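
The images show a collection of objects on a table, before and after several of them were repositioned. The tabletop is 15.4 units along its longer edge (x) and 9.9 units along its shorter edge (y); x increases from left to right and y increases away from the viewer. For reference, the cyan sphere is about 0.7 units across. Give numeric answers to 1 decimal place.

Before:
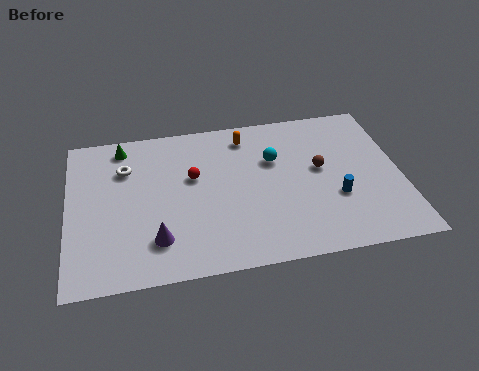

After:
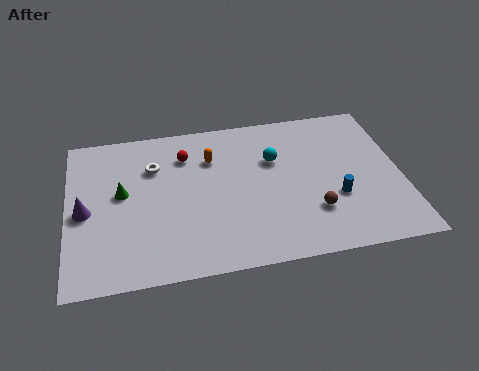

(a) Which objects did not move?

the blue cylinder and the cyan sphere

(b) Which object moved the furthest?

the purple cone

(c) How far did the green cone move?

3.1

The green cone was near (2.6, 8.6) before and (2.5, 5.5) after, so it travelled √(0.1² + 3.1²) ≈ 3.1 units.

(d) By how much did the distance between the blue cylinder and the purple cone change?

+3.2

They were about 8.4 units apart before and 11.6 after — 3.2 units further apart.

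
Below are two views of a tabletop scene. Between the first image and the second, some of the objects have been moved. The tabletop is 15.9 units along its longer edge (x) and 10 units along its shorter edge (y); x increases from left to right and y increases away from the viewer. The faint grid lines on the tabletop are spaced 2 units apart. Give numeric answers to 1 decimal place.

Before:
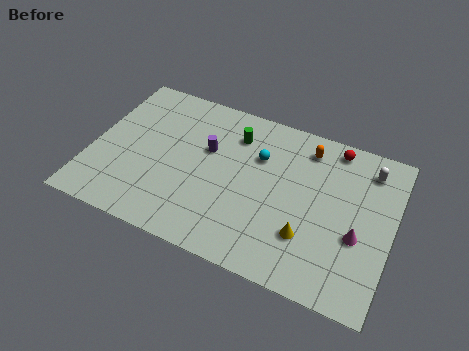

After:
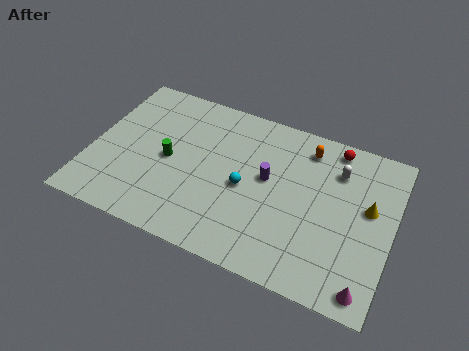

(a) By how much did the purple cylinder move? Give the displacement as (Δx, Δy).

(3.3, -0.6)

The purple cylinder was at about (6.0, 6.2) and moved to about (9.3, 5.6).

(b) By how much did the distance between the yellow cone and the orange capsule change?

-1.1

Before: roughly 5.4 units apart; after: 4.3. That's 1.1 units closer together.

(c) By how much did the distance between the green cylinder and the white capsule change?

+2.0

They were about 7.1 units apart before and 9.1 after — 2.0 units further apart.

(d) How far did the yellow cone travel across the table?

4.1

The yellow cone moved from about (11.7, 2.9) to (14.6, 5.8), a distance of √(2.9² + 2.9²) ≈ 4.1.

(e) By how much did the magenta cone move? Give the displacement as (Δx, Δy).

(0.7, -2.8)

The magenta cone started near (14.2, 3.9) and ended near (14.9, 1.1).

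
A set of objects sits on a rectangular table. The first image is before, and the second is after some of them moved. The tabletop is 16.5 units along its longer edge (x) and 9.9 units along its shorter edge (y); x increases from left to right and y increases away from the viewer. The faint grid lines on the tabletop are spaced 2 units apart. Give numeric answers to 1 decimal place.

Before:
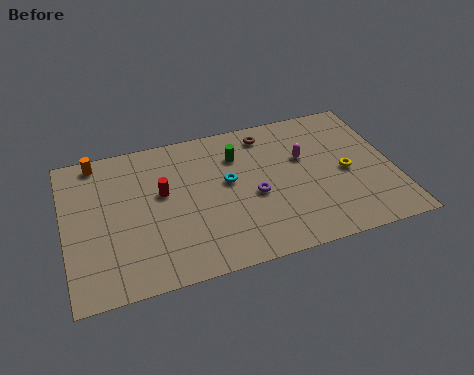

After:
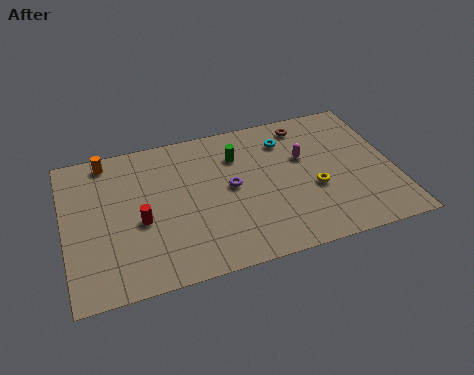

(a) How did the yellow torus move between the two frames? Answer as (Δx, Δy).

(-1.7, -0.7)

From the two frames, the yellow torus sits at roughly (14.1, 4.6) before and (12.4, 3.9) after.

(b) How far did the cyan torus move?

3.7

From (8.2, 5.6) to (11.3, 7.7), the cyan torus covered √(3.1² + 2.1²) ≈ 3.7 units.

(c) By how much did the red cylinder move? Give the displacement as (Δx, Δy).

(-1.2, -1.6)

From the two frames, the red cylinder sits at roughly (4.9, 5.8) before and (3.7, 4.2) after.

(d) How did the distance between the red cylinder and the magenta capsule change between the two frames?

+1.4

Before: roughly 7.2 units apart; after: 8.6. That's 1.4 units further apart.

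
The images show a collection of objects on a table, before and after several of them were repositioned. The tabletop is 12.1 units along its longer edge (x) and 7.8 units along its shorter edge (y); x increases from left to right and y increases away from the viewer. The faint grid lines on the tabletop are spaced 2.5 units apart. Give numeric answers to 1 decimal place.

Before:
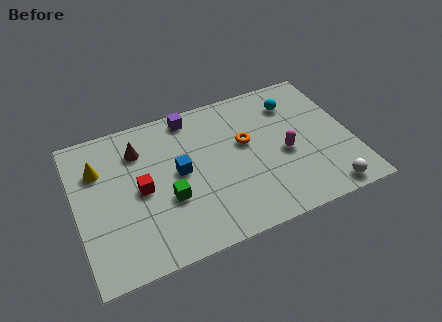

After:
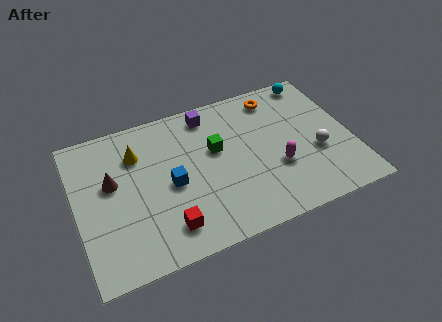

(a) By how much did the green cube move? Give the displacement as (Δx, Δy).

(2.3, 1.8)

From the two frames, the green cube sits at roughly (3.9, 2.9) before and (6.2, 4.7) after.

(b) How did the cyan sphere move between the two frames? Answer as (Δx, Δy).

(1.1, 1.0)

From the two frames, the cyan sphere sits at roughly (9.8, 6.0) before and (10.9, 7.0) after.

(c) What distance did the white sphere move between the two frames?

2.2

The white sphere moved from about (10.6, 0.8) to (10.5, 3.0), a distance of √(0.1² + 2.2²) ≈ 2.2.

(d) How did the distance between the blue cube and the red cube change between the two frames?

+0.4

The distance was about 1.7 in the first image and 2.1 in the second, so they moved 0.4 units further apart.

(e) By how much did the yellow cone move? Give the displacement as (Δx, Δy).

(1.7, 0.2)

The yellow cone started near (1.1, 5.5) and ended near (2.8, 5.7).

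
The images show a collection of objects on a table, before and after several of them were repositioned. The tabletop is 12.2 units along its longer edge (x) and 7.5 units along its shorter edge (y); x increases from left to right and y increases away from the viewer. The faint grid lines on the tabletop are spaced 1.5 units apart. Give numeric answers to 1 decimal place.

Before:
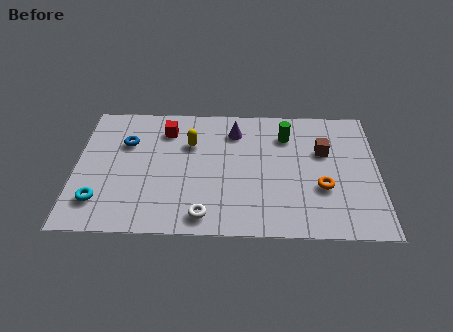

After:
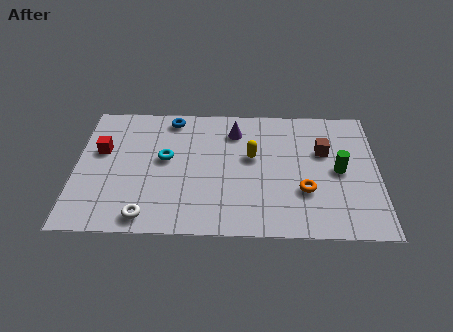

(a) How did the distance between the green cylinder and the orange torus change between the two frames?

-1.5

Before: roughly 3.3 units apart; after: 1.8. That's 1.5 units closer together.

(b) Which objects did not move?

the purple cone and the brown cube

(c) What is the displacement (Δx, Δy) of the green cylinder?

(2.1, -2.0)

The green cylinder started near (8.5, 5.7) and ended near (10.6, 3.7).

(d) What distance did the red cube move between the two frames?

2.9

From (3.6, 5.9) to (1.0, 4.6), the red cube covered √(2.6² + 1.3²) ≈ 2.9 units.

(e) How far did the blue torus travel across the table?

2.3

From (2.0, 5.1) to (3.8, 6.6), the blue torus covered √(1.8² + 1.5²) ≈ 2.3 units.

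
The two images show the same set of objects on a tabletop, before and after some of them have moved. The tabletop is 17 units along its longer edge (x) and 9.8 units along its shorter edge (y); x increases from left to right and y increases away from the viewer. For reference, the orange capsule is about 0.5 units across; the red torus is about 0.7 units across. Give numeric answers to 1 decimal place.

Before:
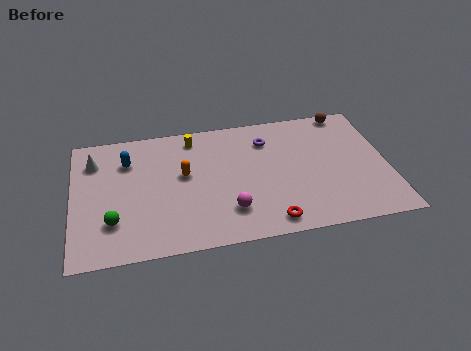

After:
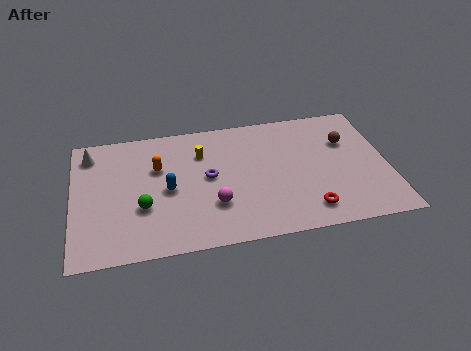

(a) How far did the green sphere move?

1.8

The green sphere moved from about (2.1, 2.7) to (3.7, 3.5), a distance of √(1.6² + 0.8²) ≈ 1.8.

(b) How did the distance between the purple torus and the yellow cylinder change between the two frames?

-2.2

Before: roughly 4.1 units apart; after: 1.9. That's 2.2 units closer together.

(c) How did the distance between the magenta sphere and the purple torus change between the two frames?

-3.4

The distance was about 5.6 in the first image and 2.2 in the second, so they moved 3.4 units closer together.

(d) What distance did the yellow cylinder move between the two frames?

1.4

The yellow cylinder moved from about (6.6, 8.4) to (7.0, 7.1), a distance of √(0.4² + 1.3²) ≈ 1.4.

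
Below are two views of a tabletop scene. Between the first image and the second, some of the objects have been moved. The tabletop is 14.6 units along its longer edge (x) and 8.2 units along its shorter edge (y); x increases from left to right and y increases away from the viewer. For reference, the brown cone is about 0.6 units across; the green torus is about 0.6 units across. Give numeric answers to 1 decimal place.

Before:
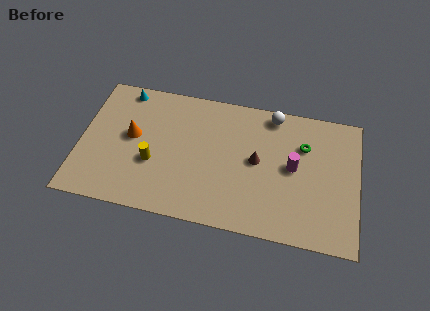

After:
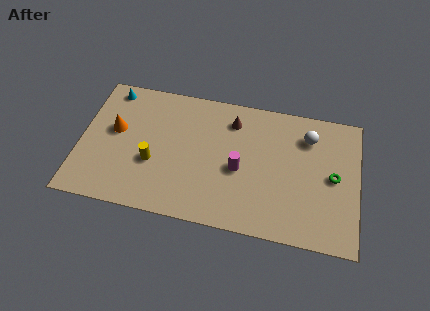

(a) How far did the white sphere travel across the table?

2.1

The white sphere moved from about (10.0, 7.3) to (11.9, 6.3), a distance of √(1.9² + 1.0²) ≈ 2.1.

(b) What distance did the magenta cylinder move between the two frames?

2.9

The magenta cylinder was near (11.2, 4.3) before and (8.4, 3.6) after, so it travelled √(2.8² + 0.7²) ≈ 2.9 units.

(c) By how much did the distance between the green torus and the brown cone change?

+3.1

Before: roughly 2.8 units apart; after: 5.9. That's 3.1 units further apart.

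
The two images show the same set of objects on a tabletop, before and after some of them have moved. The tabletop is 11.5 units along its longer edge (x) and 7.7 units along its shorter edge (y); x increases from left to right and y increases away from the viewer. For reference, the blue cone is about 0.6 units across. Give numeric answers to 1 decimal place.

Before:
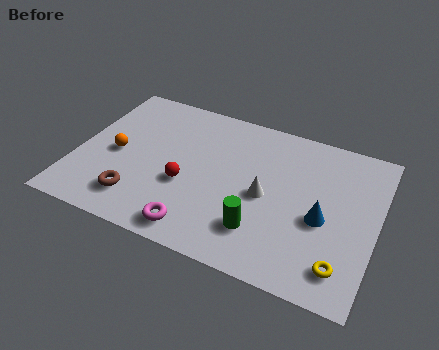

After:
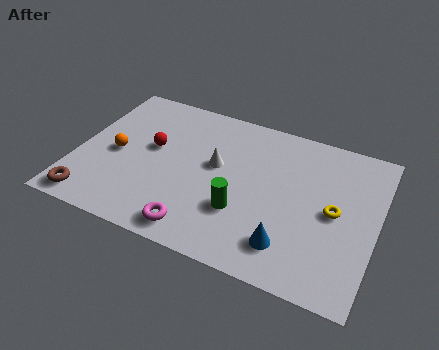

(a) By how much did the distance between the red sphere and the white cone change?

-0.6

They were about 3.1 units apart before and 2.5 after — 0.6 units closer together.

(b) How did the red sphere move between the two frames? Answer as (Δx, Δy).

(-1.5, 1.4)

From the two frames, the red sphere sits at roughly (4.3, 3.0) before and (2.8, 4.4) after.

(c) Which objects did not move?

the orange sphere and the magenta torus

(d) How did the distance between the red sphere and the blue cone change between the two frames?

+1.1

The distance was about 5.2 in the first image and 6.3 in the second, so they moved 1.1 units further apart.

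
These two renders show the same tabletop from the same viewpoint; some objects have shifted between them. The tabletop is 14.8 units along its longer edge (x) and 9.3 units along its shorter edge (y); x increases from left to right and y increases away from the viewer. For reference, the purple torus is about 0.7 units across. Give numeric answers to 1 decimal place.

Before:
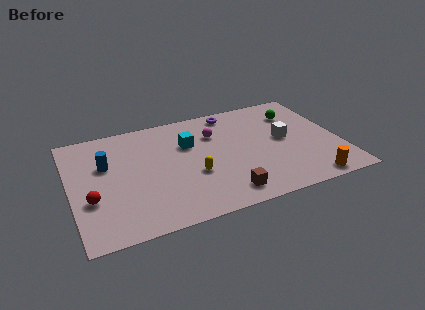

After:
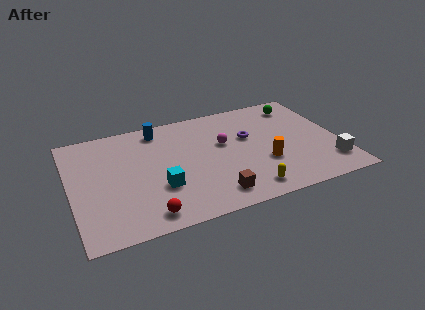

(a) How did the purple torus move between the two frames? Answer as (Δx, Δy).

(0.7, -2.5)

The purple torus started near (9.2, 8.2) and ended near (9.9, 5.7).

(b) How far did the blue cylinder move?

3.7

From (2.0, 5.9) to (5.1, 8.0), the blue cylinder covered √(3.1² + 2.1²) ≈ 3.7 units.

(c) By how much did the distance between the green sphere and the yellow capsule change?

+0.4

They were about 7.0 units apart before and 7.4 after — 0.4 units further apart.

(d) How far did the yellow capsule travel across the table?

3.5

The yellow capsule was near (6.6, 3.5) before and (9.3, 1.3) after, so it travelled √(2.7² + 2.2²) ≈ 3.5 units.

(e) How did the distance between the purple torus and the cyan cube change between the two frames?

+2.5

Before: roughly 3.3 units apart; after: 5.8. That's 2.5 units further apart.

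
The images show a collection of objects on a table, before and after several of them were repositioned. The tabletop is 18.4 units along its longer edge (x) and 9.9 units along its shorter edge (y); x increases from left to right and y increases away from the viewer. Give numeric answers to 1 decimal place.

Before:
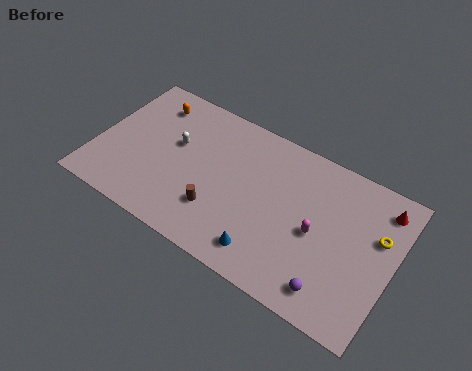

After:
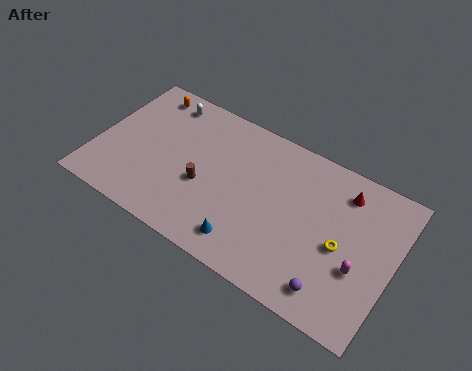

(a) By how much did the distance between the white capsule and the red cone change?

-1.3

The distance was about 12.8 in the first image and 11.5 in the second, so they moved 1.3 units closer together.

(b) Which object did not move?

the purple sphere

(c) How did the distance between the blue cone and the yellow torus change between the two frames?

-1.6

They were about 7.7 units apart before and 6.1 after — 1.6 units closer together.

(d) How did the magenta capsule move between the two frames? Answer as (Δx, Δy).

(2.7, -0.9)

The magenta capsule was at about (13.8, 4.6) and moved to about (16.5, 3.7).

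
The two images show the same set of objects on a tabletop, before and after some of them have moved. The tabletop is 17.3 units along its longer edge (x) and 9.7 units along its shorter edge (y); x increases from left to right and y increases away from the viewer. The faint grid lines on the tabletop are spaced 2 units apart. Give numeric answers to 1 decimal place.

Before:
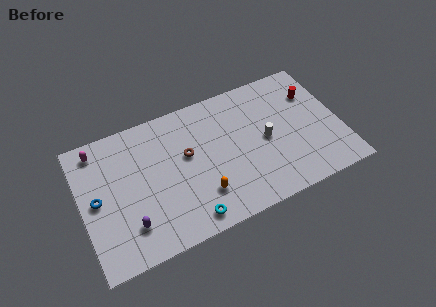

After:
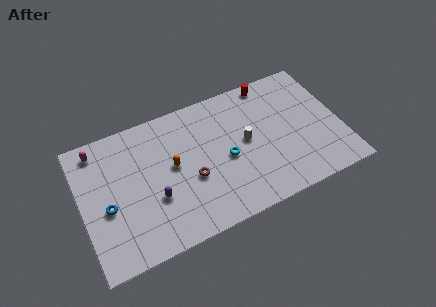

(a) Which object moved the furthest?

the cyan torus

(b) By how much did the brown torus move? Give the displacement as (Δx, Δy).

(0.1, -1.8)

The brown torus started near (7.1, 5.7) and ended near (7.2, 3.9).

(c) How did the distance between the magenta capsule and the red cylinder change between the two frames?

-2.8

Before: roughly 14.5 units apart; after: 11.7. That's 2.8 units closer together.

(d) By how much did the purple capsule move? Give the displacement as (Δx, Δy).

(1.8, 1.2)

The purple capsule started near (2.9, 2.3) and ended near (4.7, 3.5).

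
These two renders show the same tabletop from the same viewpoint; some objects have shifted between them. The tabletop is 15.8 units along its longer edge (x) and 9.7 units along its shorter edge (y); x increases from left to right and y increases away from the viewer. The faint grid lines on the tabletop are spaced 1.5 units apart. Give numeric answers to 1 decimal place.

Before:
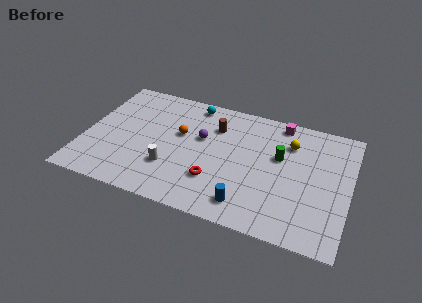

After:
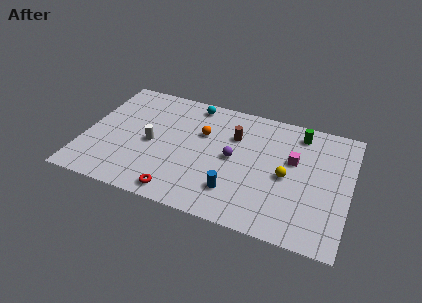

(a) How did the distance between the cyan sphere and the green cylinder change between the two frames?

+0.4

Before: roughly 6.1 units apart; after: 6.5. That's 0.4 units further apart.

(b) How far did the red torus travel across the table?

2.6

The red torus moved from about (8.0, 2.8) to (6.0, 1.1), a distance of √(2.0² + 1.7²) ≈ 2.6.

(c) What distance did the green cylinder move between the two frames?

2.5

The green cylinder moved from about (11.6, 5.9) to (12.6, 8.2), a distance of √(1.0² + 2.3²) ≈ 2.5.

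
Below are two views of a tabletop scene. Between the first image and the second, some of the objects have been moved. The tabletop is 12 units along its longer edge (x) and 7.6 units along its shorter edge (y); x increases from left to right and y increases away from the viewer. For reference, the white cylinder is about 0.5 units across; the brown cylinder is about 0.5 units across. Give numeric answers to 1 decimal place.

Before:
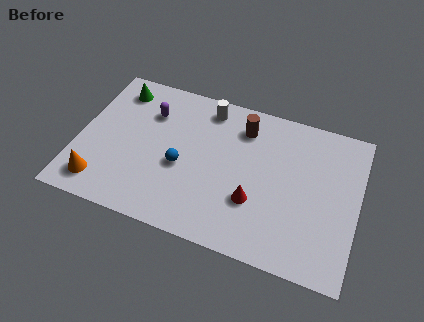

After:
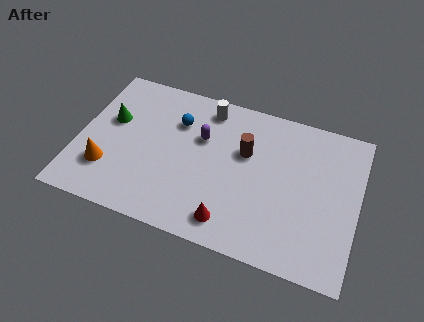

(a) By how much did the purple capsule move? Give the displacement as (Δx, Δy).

(2.3, -0.6)

From the two frames, the purple capsule sits at roughly (2.9, 5.5) before and (5.2, 4.9) after.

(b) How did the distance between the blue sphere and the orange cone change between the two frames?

+0.5

The distance was about 3.8 in the first image and 4.3 in the second, so they moved 0.5 units further apart.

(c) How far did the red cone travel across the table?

1.6

The red cone moved from about (7.7, 2.5) to (6.8, 1.2), a distance of √(0.9² + 1.3²) ≈ 1.6.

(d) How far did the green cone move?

1.7

The green cone was near (1.4, 6.3) before and (1.3, 4.6) after, so it travelled √(0.1² + 1.7²) ≈ 1.7 units.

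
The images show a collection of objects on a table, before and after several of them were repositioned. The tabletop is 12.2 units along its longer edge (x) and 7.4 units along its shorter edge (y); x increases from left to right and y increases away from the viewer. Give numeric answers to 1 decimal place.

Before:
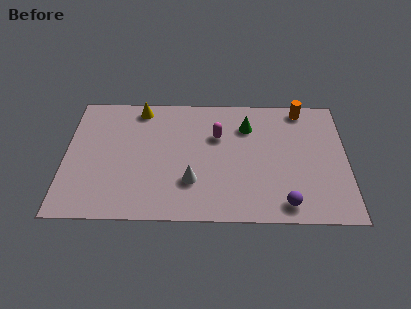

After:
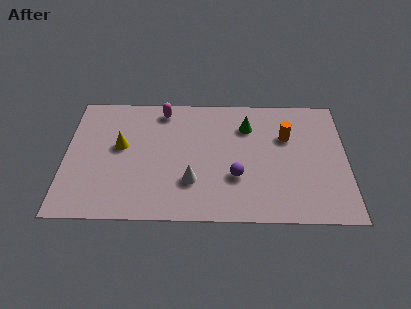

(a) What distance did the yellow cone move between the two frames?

2.4

From (3.2, 6.5) to (2.4, 4.2), the yellow cone covered √(0.8² + 2.3²) ≈ 2.4 units.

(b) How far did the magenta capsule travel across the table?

2.8

From (6.6, 4.9) to (4.2, 6.4), the magenta capsule covered √(2.4² + 1.5²) ≈ 2.8 units.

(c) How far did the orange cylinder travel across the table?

1.8

The orange cylinder moved from about (10.3, 6.6) to (9.6, 4.9), a distance of √(0.7² + 1.7²) ≈ 1.8.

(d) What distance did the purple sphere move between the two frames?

2.6

The purple sphere moved from about (9.5, 1.0) to (7.4, 2.5), a distance of √(2.1² + 1.5²) ≈ 2.6.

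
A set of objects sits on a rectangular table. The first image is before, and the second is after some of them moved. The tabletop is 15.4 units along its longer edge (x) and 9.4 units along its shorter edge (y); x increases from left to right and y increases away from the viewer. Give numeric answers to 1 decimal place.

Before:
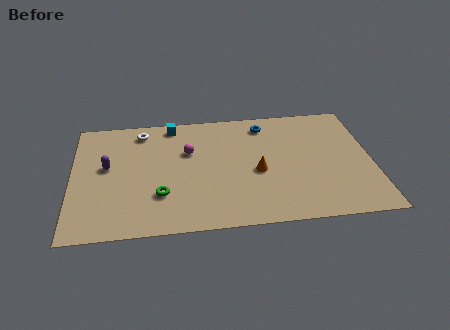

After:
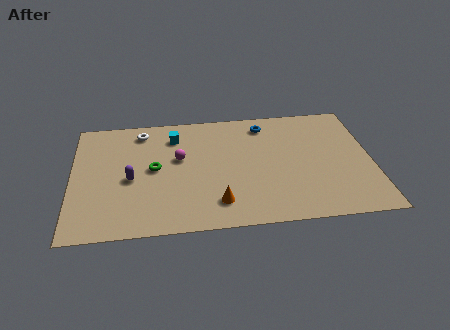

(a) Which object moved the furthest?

the orange cone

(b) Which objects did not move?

the white torus and the blue torus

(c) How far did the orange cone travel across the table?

3.0

From (9.5, 4.1) to (7.4, 1.9), the orange cone covered √(2.1² + 2.2²) ≈ 3.0 units.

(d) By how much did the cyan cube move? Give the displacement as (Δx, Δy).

(0.1, -1.0)

From the two frames, the cyan cube sits at roughly (5.2, 8.4) before and (5.3, 7.4) after.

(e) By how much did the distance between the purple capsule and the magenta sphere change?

-1.4

They were about 4.3 units apart before and 2.9 after — 1.4 units closer together.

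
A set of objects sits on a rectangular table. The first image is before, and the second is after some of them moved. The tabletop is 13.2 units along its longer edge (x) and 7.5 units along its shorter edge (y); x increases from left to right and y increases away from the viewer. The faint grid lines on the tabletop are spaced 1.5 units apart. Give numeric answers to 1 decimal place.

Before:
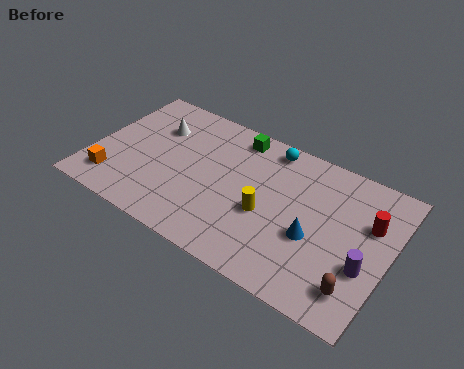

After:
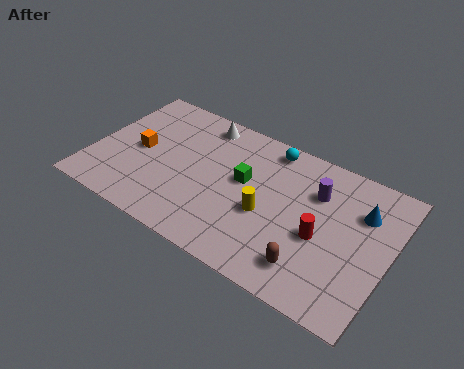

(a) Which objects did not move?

the yellow cylinder and the cyan sphere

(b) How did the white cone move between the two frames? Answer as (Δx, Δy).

(1.9, 1.2)

The white cone was at about (2.5, 5.3) and moved to about (4.4, 6.5).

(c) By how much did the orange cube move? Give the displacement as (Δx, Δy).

(0.8, 2.2)

The orange cube was at about (1.2, 1.5) and moved to about (2.0, 3.7).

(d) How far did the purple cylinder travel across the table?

3.6

From (12.3, 2.7) to (9.8, 5.3), the purple cylinder covered √(2.5² + 2.6²) ≈ 3.6 units.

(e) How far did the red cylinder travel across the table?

2.5

The red cylinder moved from about (12.2, 4.9) to (10.3, 3.2), a distance of √(1.9² + 1.7²) ≈ 2.5.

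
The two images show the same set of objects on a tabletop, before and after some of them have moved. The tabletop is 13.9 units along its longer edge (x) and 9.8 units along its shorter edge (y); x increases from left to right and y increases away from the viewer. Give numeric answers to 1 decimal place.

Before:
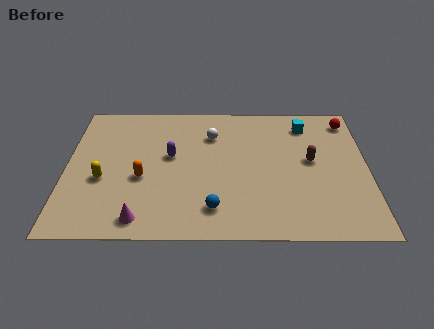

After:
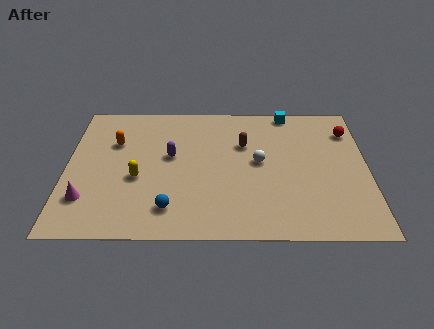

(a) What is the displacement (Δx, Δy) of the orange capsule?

(-1.3, 2.6)

The orange capsule was at about (3.5, 4.0) and moved to about (2.2, 6.6).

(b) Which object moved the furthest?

the brown capsule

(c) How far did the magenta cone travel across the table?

2.8

From (3.5, 1.2) to (1.0, 2.5), the magenta cone covered √(2.5² + 1.3²) ≈ 2.8 units.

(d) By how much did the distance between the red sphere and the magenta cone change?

+1.2

They were about 11.9 units apart before and 13.1 after — 1.2 units further apart.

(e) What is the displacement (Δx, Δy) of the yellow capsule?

(1.6, 0.1)

The yellow capsule started near (1.7, 3.9) and ended near (3.3, 4.0).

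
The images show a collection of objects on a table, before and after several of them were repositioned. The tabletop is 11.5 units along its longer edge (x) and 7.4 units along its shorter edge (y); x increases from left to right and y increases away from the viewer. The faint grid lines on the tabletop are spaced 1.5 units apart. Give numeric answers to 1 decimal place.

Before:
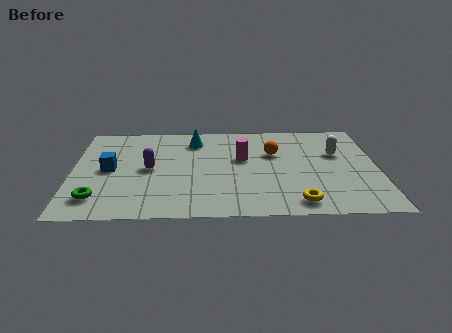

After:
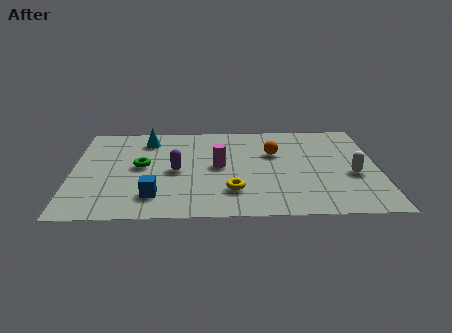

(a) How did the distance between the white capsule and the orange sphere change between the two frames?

+1.0

The distance was about 2.4 in the first image and 3.4 in the second, so they moved 1.0 units further apart.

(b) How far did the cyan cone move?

1.8

The cyan cone was near (4.6, 5.9) before and (2.8, 6.0) after, so it travelled √(1.8² + 0.1²) ≈ 1.8 units.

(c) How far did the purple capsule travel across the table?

1.0

From (2.9, 3.7) to (3.9, 3.5), the purple capsule covered √(1.0² + 0.2²) ≈ 1.0 units.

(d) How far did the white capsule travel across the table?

1.8

The white capsule moved from about (10.0, 4.7) to (10.5, 3.0), a distance of √(0.5² + 1.7²) ≈ 1.8.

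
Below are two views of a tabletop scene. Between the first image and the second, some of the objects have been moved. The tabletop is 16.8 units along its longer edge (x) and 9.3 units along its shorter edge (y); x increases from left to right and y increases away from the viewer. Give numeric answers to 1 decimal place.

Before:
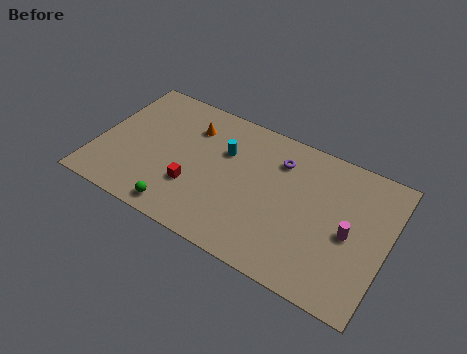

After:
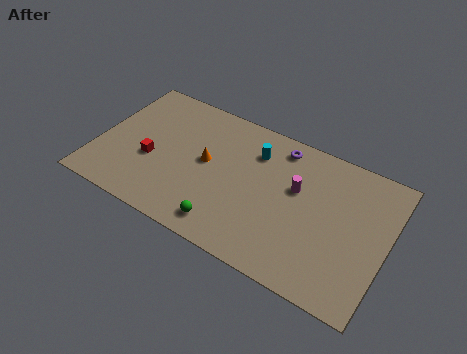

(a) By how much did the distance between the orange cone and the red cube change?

-0.7

Before: roughly 4.1 units apart; after: 3.4. That's 0.7 units closer together.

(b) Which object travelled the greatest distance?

the magenta cylinder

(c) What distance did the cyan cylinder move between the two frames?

1.9

The cyan cylinder moved from about (7.2, 6.2) to (8.9, 7.0), a distance of √(1.7² + 0.8²) ≈ 1.9.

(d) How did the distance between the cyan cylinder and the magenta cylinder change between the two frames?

-4.8

Before: roughly 7.7 units apart; after: 2.9. That's 4.8 units closer together.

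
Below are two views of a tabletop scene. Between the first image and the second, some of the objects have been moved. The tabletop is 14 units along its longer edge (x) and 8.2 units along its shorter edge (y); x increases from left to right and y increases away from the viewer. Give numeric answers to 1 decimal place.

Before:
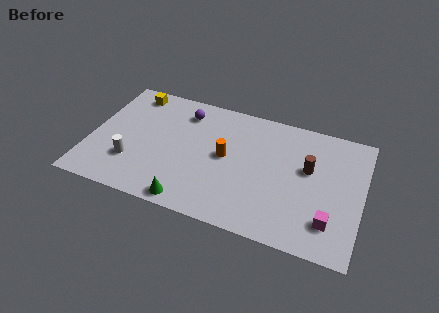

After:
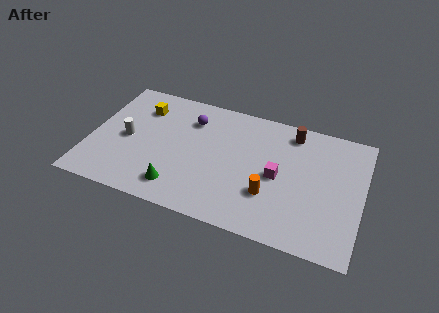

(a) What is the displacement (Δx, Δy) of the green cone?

(-0.7, 0.7)

From the two frames, the green cone sits at roughly (5.5, 0.8) before and (4.8, 1.5) after.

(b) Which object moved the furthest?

the magenta cube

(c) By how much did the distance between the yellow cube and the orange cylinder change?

+2.0

The distance was about 5.9 in the first image and 7.9 in the second, so they moved 2.0 units further apart.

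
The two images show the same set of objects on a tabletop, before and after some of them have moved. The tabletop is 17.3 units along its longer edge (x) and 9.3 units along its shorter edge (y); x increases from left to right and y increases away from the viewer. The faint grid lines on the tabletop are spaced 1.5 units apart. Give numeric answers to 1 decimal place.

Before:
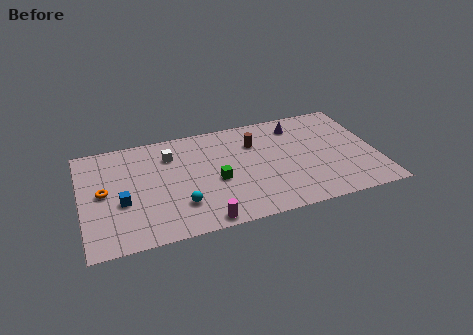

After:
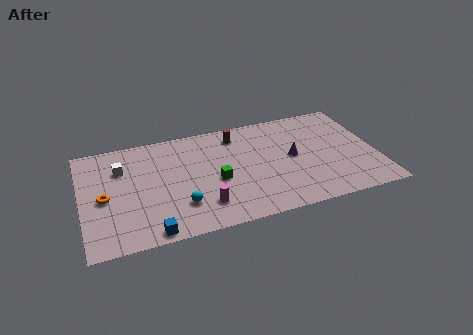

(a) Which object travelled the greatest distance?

the blue cube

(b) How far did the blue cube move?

3.3

From (2.3, 3.7) to (3.8, 0.8), the blue cube covered √(1.5² + 2.9²) ≈ 3.3 units.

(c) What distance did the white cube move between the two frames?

2.9

From (5.3, 7.0) to (2.4, 6.6), the white cube covered √(2.9² + 0.4²) ≈ 2.9 units.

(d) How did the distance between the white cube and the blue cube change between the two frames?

+1.5

The distance was about 4.5 in the first image and 6.0 in the second, so they moved 1.5 units further apart.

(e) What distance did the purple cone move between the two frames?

2.8

The purple cone moved from about (12.9, 7.6) to (12.4, 4.8), a distance of √(0.5² + 2.8²) ≈ 2.8.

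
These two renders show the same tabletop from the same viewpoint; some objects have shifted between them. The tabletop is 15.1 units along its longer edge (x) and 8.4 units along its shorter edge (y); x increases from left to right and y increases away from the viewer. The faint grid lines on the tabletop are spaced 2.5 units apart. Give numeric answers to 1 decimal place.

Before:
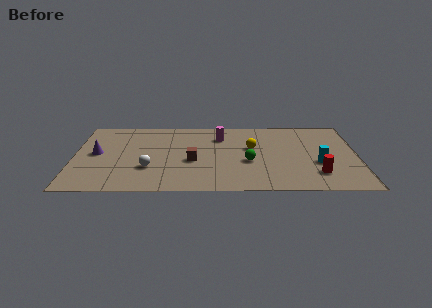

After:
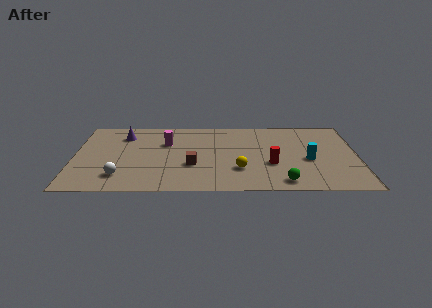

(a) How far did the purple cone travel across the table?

2.5

From (1.2, 4.4) to (2.6, 6.5), the purple cone covered √(1.4² + 2.1²) ≈ 2.5 units.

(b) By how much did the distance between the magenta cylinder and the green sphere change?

+4.4

The distance was about 3.3 in the first image and 7.7 in the second, so they moved 4.4 units further apart.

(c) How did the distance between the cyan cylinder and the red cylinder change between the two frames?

+0.9

They were about 1.2 units apart before and 2.1 after — 0.9 units further apart.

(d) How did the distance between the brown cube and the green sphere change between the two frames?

+2.2

Before: roughly 3.0 units apart; after: 5.2. That's 2.2 units further apart.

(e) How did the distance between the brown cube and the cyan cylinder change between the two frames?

-0.5

They were about 6.7 units apart before and 6.2 after — 0.5 units closer together.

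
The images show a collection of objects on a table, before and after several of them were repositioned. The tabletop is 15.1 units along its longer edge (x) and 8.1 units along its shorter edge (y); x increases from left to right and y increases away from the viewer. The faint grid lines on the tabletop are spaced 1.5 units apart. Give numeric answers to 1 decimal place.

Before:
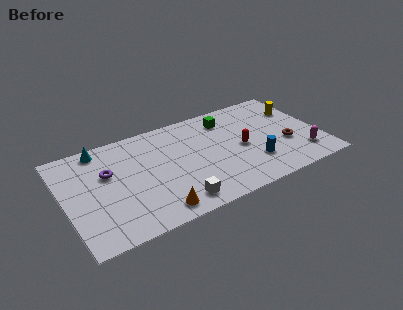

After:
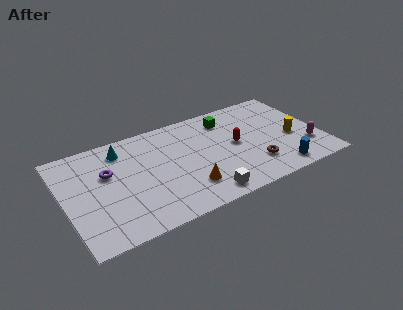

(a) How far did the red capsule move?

0.5

The red capsule was near (10.4, 3.8) before and (10.1, 4.2) after, so it travelled √(0.3² + 0.4²) ≈ 0.5 units.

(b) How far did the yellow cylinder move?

2.4

From (14.1, 5.7) to (13.4, 3.4), the yellow cylinder covered √(0.7² + 2.3²) ≈ 2.4 units.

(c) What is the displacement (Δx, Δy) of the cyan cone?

(1.2, -0.6)

The cyan cone was at about (2.4, 7.2) and moved to about (3.6, 6.6).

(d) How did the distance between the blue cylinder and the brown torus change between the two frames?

-0.6

The distance was about 2.2 in the first image and 1.6 in the second, so they moved 0.6 units closer together.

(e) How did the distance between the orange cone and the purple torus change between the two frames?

+0.7

Before: roughly 4.6 units apart; after: 5.3. That's 0.7 units further apart.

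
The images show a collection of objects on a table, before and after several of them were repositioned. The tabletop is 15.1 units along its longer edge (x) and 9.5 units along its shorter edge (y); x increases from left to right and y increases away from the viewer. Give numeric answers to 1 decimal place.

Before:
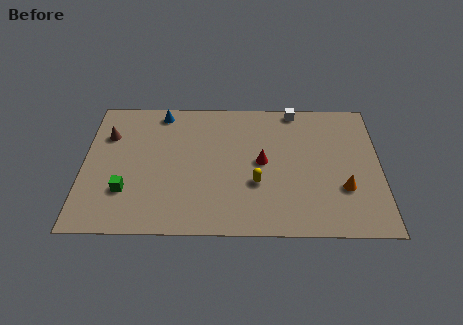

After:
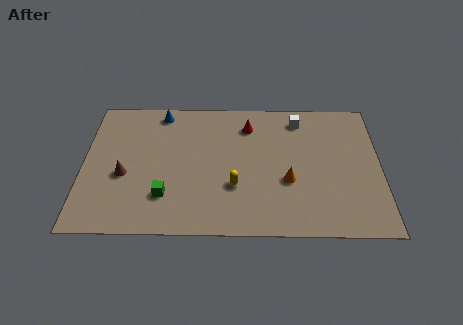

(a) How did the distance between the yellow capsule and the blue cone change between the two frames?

-0.6

The distance was about 7.0 in the first image and 6.4 in the second, so they moved 0.6 units closer together.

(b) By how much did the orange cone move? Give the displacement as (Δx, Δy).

(-2.8, 0.5)

From the two frames, the orange cone sits at roughly (13.2, 3.1) before and (10.4, 3.6) after.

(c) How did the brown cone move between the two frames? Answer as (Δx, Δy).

(0.9, -2.8)

From the two frames, the brown cone sits at roughly (1.2, 6.7) before and (2.1, 3.9) after.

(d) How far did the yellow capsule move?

1.1

From (8.8, 3.4) to (7.7, 3.2), the yellow capsule covered √(1.1² + 0.2²) ≈ 1.1 units.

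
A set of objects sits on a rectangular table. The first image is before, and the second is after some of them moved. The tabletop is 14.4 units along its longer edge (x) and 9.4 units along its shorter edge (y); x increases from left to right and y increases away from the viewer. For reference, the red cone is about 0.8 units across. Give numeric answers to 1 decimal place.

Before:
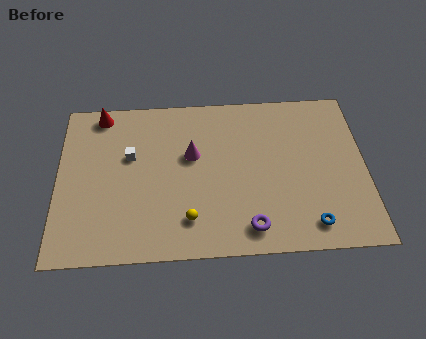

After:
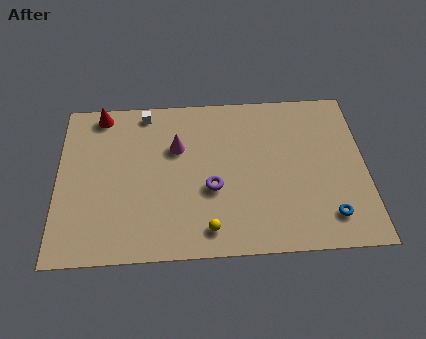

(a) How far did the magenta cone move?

0.9

The magenta cone moved from about (6.3, 5.7) to (5.6, 6.2), a distance of √(0.7² + 0.5²) ≈ 0.9.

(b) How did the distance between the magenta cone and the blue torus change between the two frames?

+1.4

The distance was about 6.9 in the first image and 8.3 in the second, so they moved 1.4 units further apart.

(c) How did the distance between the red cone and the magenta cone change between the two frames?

-0.9

Before: roughly 5.1 units apart; after: 4.2. That's 0.9 units closer together.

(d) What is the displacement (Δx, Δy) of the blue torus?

(0.9, 0.4)

From the two frames, the blue torus sits at roughly (11.7, 1.4) before and (12.6, 1.8) after.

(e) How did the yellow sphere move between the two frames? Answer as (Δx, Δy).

(0.9, -0.6)

The yellow sphere started near (6.1, 2.0) and ended near (7.0, 1.4).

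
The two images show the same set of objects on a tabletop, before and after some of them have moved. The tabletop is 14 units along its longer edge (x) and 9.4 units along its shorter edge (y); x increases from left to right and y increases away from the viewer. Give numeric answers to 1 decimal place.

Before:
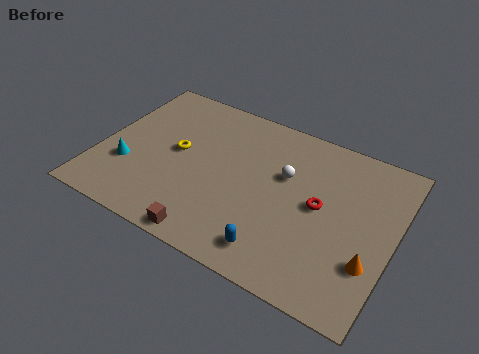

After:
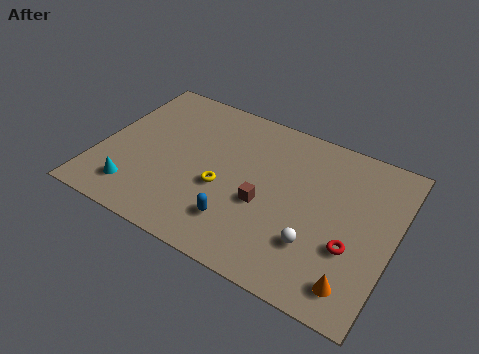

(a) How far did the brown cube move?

3.7

The brown cube moved from about (5.9, 0.8) to (8.0, 3.8), a distance of √(2.1² + 3.0²) ≈ 3.7.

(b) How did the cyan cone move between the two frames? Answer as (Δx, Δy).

(0.6, -1.3)

The cyan cone was at about (1.5, 3.1) and moved to about (2.1, 1.8).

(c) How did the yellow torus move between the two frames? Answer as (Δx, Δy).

(2.4, -1.2)

From the two frames, the yellow torus sits at roughly (3.6, 5.0) before and (6.0, 3.8) after.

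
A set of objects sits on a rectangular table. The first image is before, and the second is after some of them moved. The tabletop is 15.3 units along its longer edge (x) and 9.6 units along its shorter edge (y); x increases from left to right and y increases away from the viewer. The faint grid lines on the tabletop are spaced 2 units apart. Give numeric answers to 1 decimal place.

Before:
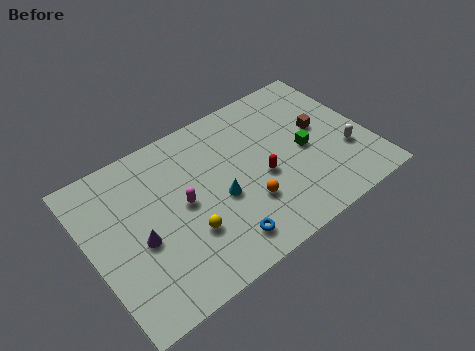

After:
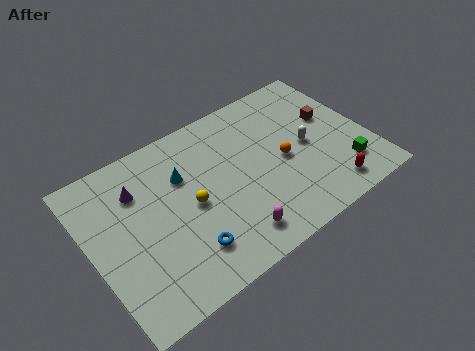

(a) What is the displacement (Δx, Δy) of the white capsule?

(-1.9, 1.5)

From the two frames, the white capsule sits at roughly (13.9, 3.2) before and (12.0, 4.7) after.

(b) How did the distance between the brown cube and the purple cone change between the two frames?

+0.3

The distance was about 10.5 in the first image and 10.8 in the second, so they moved 0.3 units further apart.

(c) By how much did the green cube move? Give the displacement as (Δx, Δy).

(1.8, -2.3)

The green cube started near (11.8, 4.5) and ended near (13.6, 2.2).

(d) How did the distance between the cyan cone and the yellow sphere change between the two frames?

-0.3

Before: roughly 2.2 units apart; after: 1.9. That's 0.3 units closer together.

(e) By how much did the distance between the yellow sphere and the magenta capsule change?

+1.6

The distance was about 1.8 in the first image and 3.4 in the second, so they moved 1.6 units further apart.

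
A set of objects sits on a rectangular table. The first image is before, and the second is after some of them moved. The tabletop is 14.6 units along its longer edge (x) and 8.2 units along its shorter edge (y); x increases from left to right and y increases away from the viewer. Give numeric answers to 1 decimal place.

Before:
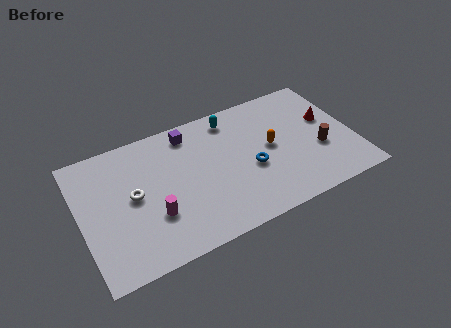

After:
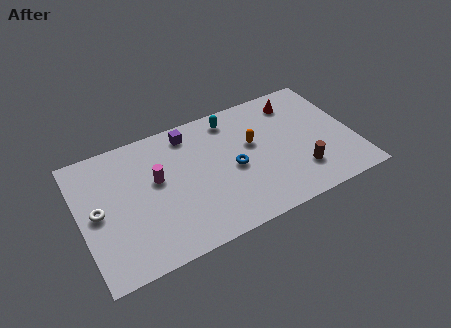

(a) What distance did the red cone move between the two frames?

2.3

The red cone moved from about (13.4, 4.9) to (11.9, 6.7), a distance of √(1.5² + 1.8²) ≈ 2.3.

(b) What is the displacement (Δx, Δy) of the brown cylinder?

(-1.2, -1.0)

The brown cylinder started near (12.7, 3.1) and ended near (11.5, 2.1).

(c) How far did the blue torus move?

1.0

The blue torus moved from about (9.0, 3.4) to (8.1, 3.8), a distance of √(0.9² + 0.4²) ≈ 1.0.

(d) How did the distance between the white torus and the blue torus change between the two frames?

+0.9

The distance was about 6.3 in the first image and 7.2 in the second, so they moved 0.9 units further apart.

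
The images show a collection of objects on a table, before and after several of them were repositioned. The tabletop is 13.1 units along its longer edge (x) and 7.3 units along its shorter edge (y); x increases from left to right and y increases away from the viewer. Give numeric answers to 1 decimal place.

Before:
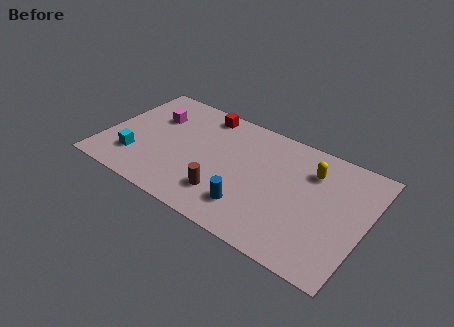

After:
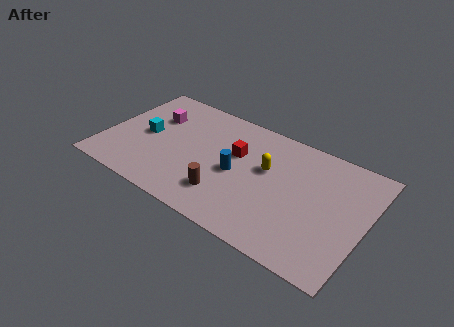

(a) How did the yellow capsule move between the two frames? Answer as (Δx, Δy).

(-2.1, -1.0)

From the two frames, the yellow capsule sits at roughly (10.2, 5.4) before and (8.1, 4.4) after.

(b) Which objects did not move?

the magenta cube and the brown cylinder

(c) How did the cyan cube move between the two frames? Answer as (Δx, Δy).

(0.2, 1.7)

From the two frames, the cyan cube sits at roughly (1.8, 1.9) before and (2.0, 3.6) after.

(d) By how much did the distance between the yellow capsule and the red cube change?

-4.2

They were about 5.8 units apart before and 1.6 after — 4.2 units closer together.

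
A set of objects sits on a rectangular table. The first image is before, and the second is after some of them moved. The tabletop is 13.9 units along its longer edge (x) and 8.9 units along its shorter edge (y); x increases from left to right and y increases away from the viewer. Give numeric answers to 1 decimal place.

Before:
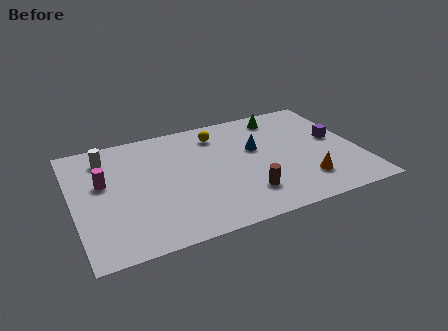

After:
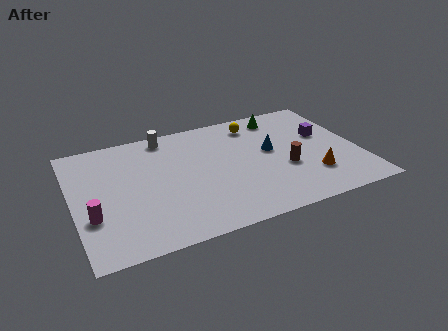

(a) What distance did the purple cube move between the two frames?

0.7

The purple cube moved from about (12.9, 4.9) to (12.4, 5.4), a distance of √(0.5² + 0.5²) ≈ 0.7.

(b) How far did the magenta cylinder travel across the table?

2.4

The magenta cylinder moved from about (1.5, 5.3) to (0.8, 3.0), a distance of √(0.7² + 2.3²) ≈ 2.4.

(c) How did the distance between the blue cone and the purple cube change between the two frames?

-1.2

They were about 3.9 units apart before and 2.7 after — 1.2 units closer together.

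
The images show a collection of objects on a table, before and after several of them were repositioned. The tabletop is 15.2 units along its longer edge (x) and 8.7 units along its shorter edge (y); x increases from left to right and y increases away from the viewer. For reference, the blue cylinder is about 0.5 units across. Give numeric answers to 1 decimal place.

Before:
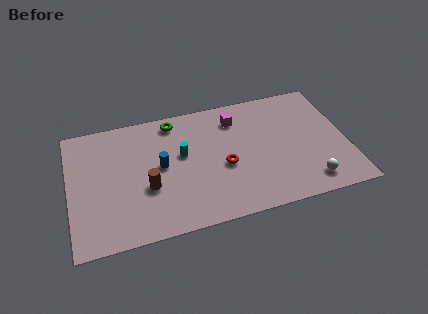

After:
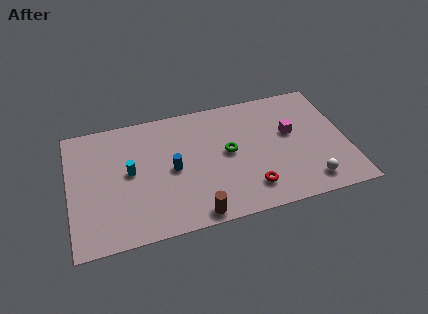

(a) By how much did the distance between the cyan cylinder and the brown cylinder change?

+2.3

Before: roughly 2.7 units apart; after: 5.0. That's 2.3 units further apart.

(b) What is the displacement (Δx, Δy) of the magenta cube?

(2.9, -1.8)

The magenta cube started near (9.3, 6.9) and ended near (12.2, 5.1).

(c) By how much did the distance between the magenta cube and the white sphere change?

-2.8

The distance was about 6.6 in the first image and 3.8 in the second, so they moved 2.8 units closer together.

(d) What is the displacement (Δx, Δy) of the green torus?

(2.8, -3.0)

The green torus started near (5.9, 7.6) and ended near (8.7, 4.6).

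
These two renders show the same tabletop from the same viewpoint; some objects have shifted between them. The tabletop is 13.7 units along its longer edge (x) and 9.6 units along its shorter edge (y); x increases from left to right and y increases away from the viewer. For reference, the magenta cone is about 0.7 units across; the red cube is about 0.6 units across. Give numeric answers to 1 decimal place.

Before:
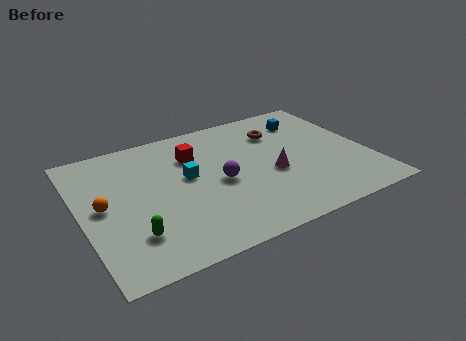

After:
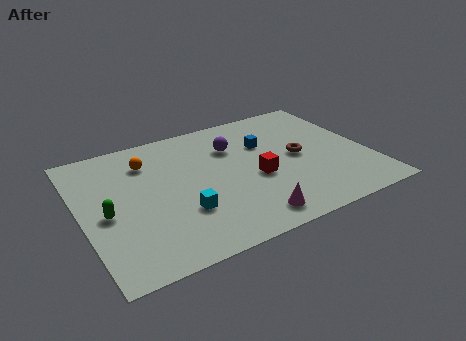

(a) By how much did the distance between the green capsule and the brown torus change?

+0.3

The distance was about 9.0 in the first image and 9.3 in the second, so they moved 0.3 units further apart.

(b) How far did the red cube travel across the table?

3.9

The red cube moved from about (5.6, 6.9) to (8.2, 4.0), a distance of √(2.6² + 2.9²) ≈ 3.9.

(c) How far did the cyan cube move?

2.5

The cyan cube was near (5.1, 5.4) before and (4.5, 3.0) after, so it travelled √(0.6² + 2.4²) ≈ 2.5 units.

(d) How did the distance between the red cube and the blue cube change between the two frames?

-3.2

Before: roughly 5.7 units apart; after: 2.5. That's 3.2 units closer together.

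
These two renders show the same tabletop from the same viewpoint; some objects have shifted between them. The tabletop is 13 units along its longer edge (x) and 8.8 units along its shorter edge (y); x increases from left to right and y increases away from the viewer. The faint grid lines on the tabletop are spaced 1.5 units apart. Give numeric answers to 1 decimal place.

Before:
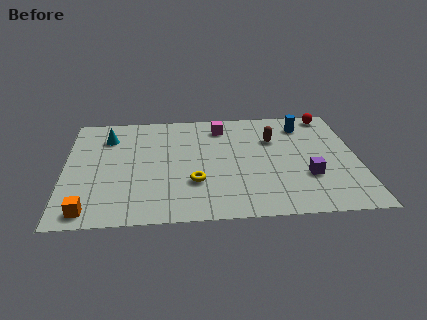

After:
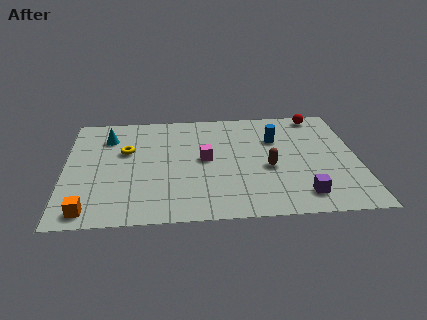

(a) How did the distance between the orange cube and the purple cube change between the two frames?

-0.5

They were about 9.8 units apart before and 9.3 after — 0.5 units closer together.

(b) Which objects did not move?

the cyan cone and the orange cube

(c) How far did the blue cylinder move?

1.7

From (10.7, 7.1) to (9.4, 6.0), the blue cylinder covered √(1.3² + 1.1²) ≈ 1.7 units.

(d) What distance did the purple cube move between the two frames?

1.4

The purple cube was near (10.7, 2.9) before and (10.4, 1.5) after, so it travelled √(0.3² + 1.4²) ≈ 1.4 units.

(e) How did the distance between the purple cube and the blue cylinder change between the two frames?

+0.4

They were about 4.2 units apart before and 4.6 after — 0.4 units further apart.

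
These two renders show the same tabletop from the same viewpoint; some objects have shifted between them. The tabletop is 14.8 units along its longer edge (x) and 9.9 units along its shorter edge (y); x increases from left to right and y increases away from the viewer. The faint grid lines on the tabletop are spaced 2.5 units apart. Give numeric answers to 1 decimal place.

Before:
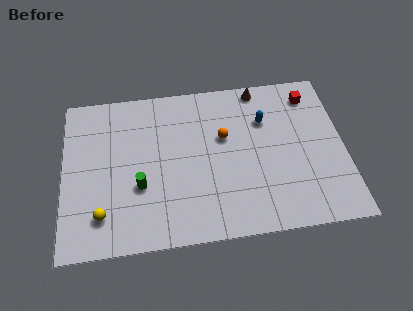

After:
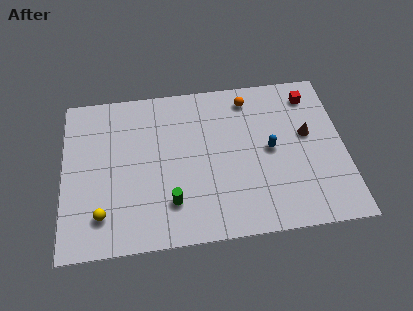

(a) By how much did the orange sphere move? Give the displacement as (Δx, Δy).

(1.4, 2.3)

From the two frames, the orange sphere sits at roughly (8.5, 6.1) before and (9.9, 8.4) after.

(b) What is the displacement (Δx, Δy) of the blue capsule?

(0.2, -1.9)

The blue capsule started near (10.7, 6.9) and ended near (10.9, 5.0).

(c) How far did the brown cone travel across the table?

4.1

The brown cone was near (10.5, 9.0) before and (12.9, 5.7) after, so it travelled √(2.4² + 3.3²) ≈ 4.1 units.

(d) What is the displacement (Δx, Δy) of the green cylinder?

(1.6, -1.2)

The green cylinder was at about (4.0, 3.6) and moved to about (5.6, 2.4).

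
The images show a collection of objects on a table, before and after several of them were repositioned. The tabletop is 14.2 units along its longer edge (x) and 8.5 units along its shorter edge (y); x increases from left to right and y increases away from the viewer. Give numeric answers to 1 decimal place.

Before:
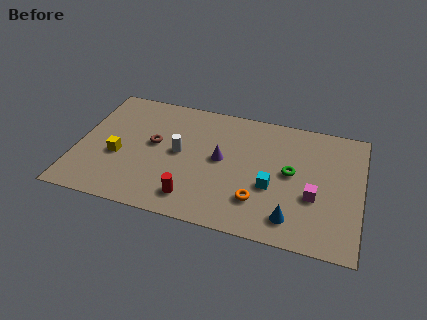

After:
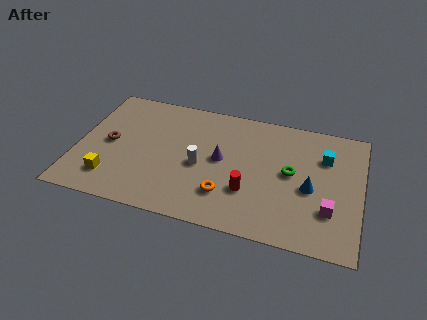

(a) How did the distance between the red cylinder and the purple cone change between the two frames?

-0.9

Before: roughly 3.2 units apart; after: 2.3. That's 0.9 units closer together.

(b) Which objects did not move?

the purple cone and the green torus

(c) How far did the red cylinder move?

3.0

The red cylinder moved from about (6.0, 1.5) to (8.7, 2.7), a distance of √(2.7² + 1.2²) ≈ 3.0.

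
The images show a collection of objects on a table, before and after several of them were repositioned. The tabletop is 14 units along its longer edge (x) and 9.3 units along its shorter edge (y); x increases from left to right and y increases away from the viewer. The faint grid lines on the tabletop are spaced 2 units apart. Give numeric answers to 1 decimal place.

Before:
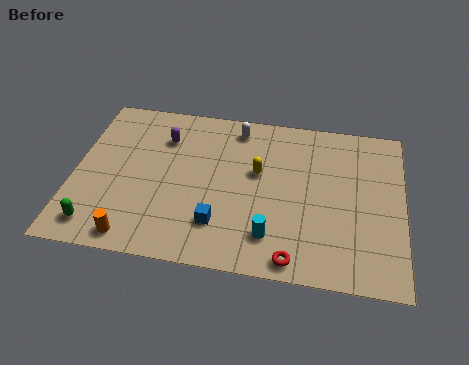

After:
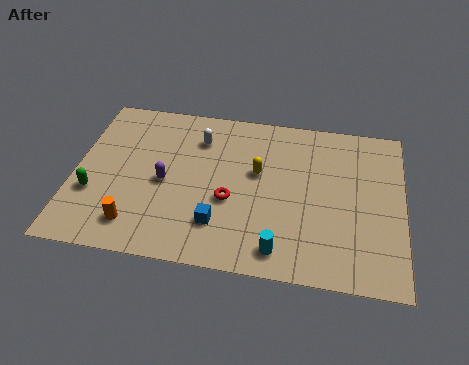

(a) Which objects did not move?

the blue cube and the yellow capsule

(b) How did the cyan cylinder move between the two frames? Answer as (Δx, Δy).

(0.4, -0.7)

The cyan cylinder was at about (8.5, 2.0) and moved to about (8.9, 1.3).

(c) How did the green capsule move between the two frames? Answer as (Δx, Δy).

(-0.3, 1.8)

From the two frames, the green capsule sits at roughly (1.2, 1.4) before and (0.9, 3.2) after.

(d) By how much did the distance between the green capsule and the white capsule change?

-2.9

Before: roughly 8.7 units apart; after: 5.8. That's 2.9 units closer together.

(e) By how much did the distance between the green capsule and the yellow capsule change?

-0.5

Before: roughly 7.8 units apart; after: 7.3. That's 0.5 units closer together.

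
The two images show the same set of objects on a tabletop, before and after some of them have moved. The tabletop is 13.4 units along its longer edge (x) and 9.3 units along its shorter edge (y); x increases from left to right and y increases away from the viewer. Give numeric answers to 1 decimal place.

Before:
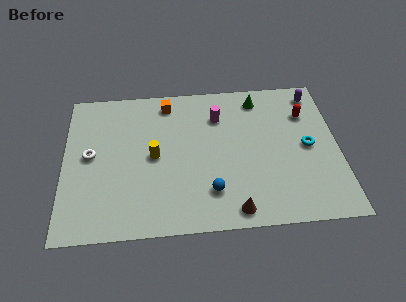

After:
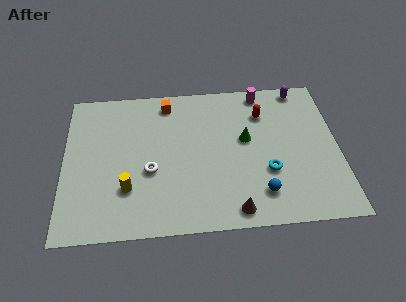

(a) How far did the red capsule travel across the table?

2.1

The red capsule moved from about (11.9, 6.7) to (9.8, 6.9), a distance of √(2.1² + 0.2²) ≈ 2.1.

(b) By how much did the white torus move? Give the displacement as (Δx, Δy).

(2.9, -1.2)

The white torus was at about (1.3, 4.9) and moved to about (4.2, 3.7).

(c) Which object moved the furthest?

the white torus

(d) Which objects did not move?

the orange cube and the brown cone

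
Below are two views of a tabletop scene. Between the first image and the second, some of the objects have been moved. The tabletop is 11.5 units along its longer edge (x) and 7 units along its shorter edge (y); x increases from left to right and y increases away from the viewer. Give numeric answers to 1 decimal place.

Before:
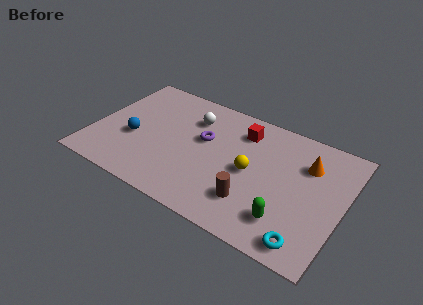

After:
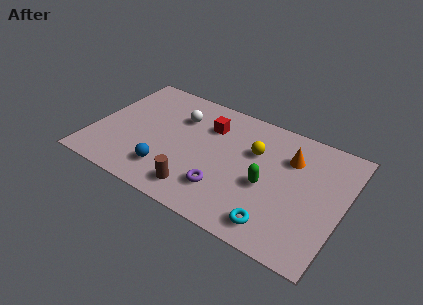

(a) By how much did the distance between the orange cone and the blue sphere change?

-1.9

They were about 8.1 units apart before and 6.2 after — 1.9 units closer together.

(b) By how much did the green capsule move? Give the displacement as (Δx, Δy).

(-1.1, 1.4)

The green capsule was at about (9.2, 1.6) and moved to about (8.1, 3.0).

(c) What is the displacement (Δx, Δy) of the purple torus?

(1.3, -2.4)

The purple torus started near (5.0, 4.2) and ended near (6.3, 1.8).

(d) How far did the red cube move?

1.6

From (6.6, 5.5) to (5.1, 5.1), the red cube covered √(1.5² + 0.4²) ≈ 1.6 units.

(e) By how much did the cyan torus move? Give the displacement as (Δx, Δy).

(-1.4, 0.2)

From the two frames, the cyan torus sits at roughly (10.2, 0.9) before and (8.8, 1.1) after.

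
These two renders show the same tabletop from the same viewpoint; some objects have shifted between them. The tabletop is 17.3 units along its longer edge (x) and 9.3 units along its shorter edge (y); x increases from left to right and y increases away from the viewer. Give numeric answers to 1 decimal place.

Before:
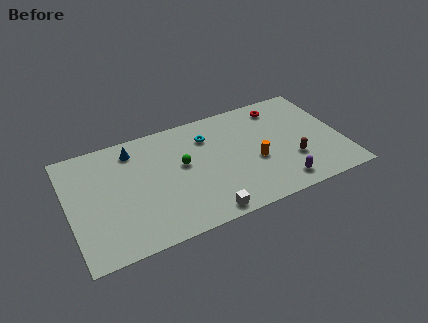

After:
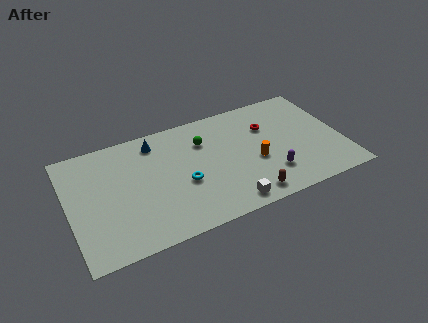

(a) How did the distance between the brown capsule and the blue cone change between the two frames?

-2.4

The distance was about 10.8 in the first image and 8.4 in the second, so they moved 2.4 units closer together.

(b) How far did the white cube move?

1.5

The white cube moved from about (8.1, 0.9) to (9.6, 1.1), a distance of √(1.5² + 0.2²) ≈ 1.5.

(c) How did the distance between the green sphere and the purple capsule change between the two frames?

-1.3

They were about 7.0 units apart before and 5.7 after — 1.3 units closer together.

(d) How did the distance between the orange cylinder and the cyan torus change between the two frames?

+0.4

The distance was about 4.2 in the first image and 4.6 in the second, so they moved 0.4 units further apart.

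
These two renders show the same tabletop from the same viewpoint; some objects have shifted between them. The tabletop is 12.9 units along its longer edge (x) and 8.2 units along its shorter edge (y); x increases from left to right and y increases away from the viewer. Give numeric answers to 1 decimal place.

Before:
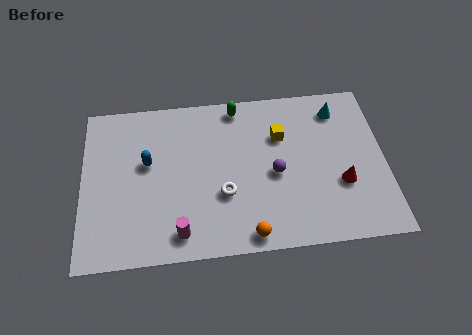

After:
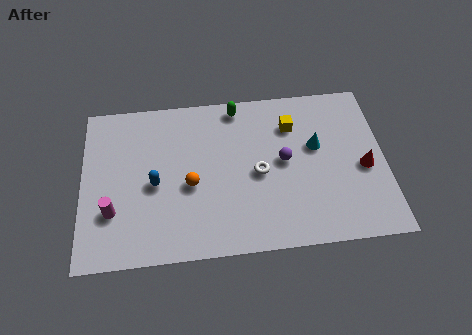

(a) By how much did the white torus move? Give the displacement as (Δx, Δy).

(1.5, 0.9)

From the two frames, the white torus sits at roughly (6.0, 2.9) before and (7.5, 3.8) after.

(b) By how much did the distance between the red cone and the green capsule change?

+0.3

They were about 6.2 units apart before and 6.5 after — 0.3 units further apart.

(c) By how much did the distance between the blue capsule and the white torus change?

+0.7

The distance was about 3.7 in the first image and 4.4 in the second, so they moved 0.7 units further apart.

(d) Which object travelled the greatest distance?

the orange sphere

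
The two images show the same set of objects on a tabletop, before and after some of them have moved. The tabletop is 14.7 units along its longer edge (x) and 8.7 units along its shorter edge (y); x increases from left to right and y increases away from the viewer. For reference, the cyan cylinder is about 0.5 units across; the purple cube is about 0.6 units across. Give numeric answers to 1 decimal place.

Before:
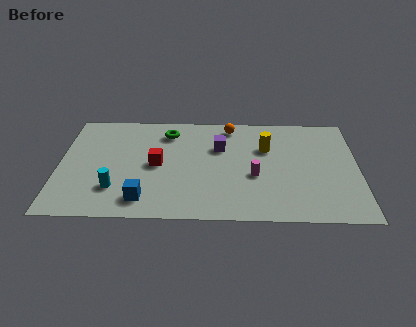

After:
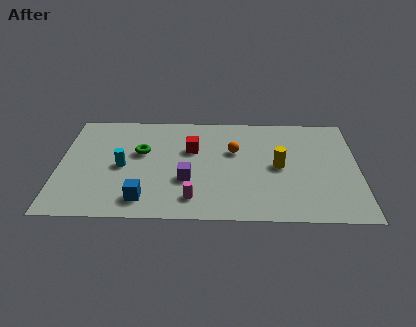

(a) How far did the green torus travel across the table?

2.1

From (5.3, 7.0) to (4.0, 5.3), the green torus covered √(1.3² + 1.7²) ≈ 2.1 units.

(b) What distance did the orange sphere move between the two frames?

2.1

The orange sphere was near (8.4, 7.6) before and (8.6, 5.5) after, so it travelled √(0.2² + 2.1²) ≈ 2.1 units.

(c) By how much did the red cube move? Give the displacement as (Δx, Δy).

(1.7, 1.3)

The red cube started near (4.8, 4.3) and ended near (6.5, 5.6).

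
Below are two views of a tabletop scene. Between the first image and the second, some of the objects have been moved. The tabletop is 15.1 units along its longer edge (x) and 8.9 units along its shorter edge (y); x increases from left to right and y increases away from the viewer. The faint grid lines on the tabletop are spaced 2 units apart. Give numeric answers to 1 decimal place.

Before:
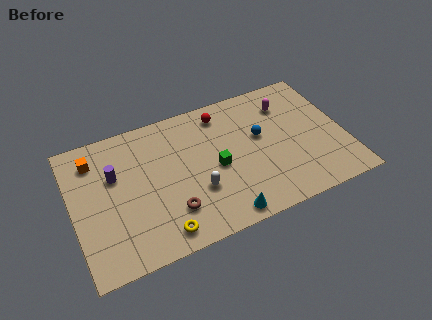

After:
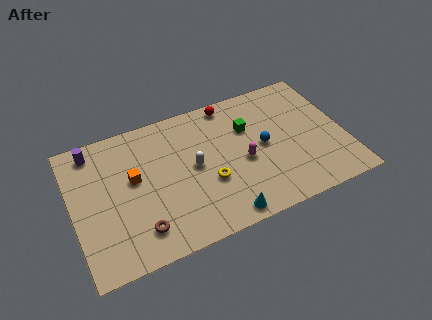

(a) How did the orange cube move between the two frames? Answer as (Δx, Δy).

(2.0, -2.0)

The orange cube was at about (1.4, 7.1) and moved to about (3.4, 5.1).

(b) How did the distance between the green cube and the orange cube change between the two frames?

-0.6

Before: roughly 7.2 units apart; after: 6.6. That's 0.6 units closer together.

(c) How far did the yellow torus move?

3.6

The yellow torus moved from about (4.5, 1.2) to (7.4, 3.3), a distance of √(2.9² + 2.1²) ≈ 3.6.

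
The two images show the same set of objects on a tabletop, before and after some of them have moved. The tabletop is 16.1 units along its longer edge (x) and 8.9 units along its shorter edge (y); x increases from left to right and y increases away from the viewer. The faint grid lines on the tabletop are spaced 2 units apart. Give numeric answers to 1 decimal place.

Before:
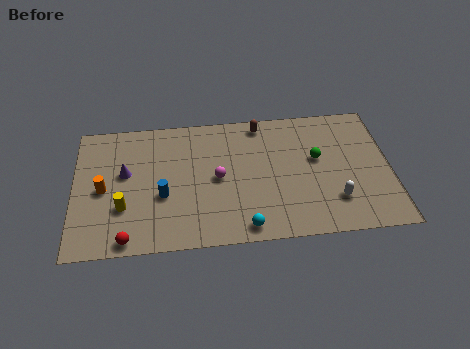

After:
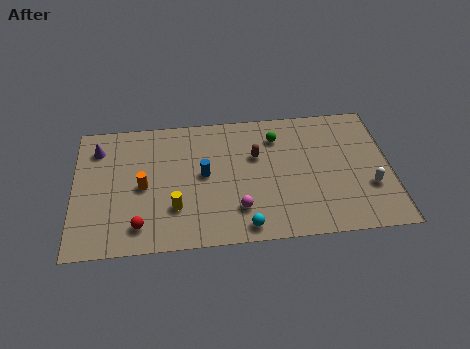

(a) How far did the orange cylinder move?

2.0

The orange cylinder was near (1.5, 4.2) before and (3.5, 4.2) after, so it travelled √(2.0² + 0.0²) ≈ 2.0 units.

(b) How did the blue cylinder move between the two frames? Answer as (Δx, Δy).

(2.1, 1.2)

The blue cylinder started near (4.5, 3.5) and ended near (6.6, 4.7).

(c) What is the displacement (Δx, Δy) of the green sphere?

(-2.0, 1.7)

The green sphere was at about (12.4, 5.2) and moved to about (10.4, 6.9).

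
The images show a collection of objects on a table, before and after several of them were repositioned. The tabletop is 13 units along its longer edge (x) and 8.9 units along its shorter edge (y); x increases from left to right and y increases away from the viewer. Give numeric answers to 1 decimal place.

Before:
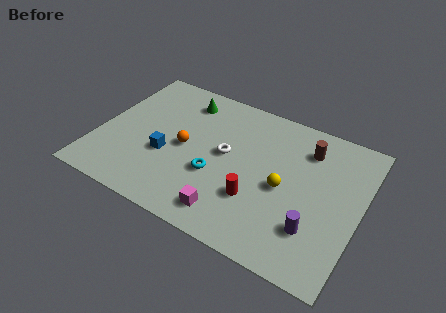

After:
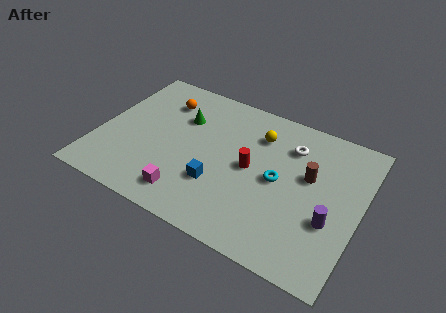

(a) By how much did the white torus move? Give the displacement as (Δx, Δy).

(3.0, 1.9)

The white torus started near (6.3, 4.8) and ended near (9.3, 6.7).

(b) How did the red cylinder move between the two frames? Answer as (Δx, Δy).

(-0.5, 1.7)

The red cylinder was at about (8.1, 2.8) and moved to about (7.6, 4.5).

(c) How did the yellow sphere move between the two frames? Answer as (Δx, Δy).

(-1.6, 2.6)

From the two frames, the yellow sphere sits at roughly (9.3, 4.1) before and (7.7, 6.7) after.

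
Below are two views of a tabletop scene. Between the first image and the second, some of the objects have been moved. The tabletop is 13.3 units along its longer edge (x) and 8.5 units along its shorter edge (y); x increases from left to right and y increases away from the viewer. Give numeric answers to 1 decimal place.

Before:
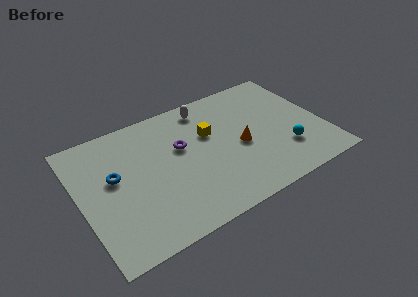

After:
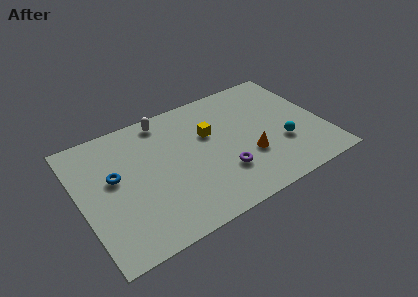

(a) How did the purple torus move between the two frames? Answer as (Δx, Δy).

(1.9, -2.7)

The purple torus started near (5.6, 5.2) and ended near (7.5, 2.5).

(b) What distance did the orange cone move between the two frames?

0.9

The orange cone moved from about (8.7, 3.8) to (9.0, 2.9), a distance of √(0.3² + 0.9²) ≈ 0.9.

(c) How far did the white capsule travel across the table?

2.3

The white capsule moved from about (7.3, 7.3) to (5.0, 7.5), a distance of √(2.3² + 0.2²) ≈ 2.3.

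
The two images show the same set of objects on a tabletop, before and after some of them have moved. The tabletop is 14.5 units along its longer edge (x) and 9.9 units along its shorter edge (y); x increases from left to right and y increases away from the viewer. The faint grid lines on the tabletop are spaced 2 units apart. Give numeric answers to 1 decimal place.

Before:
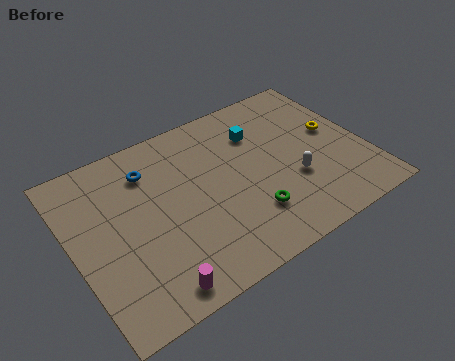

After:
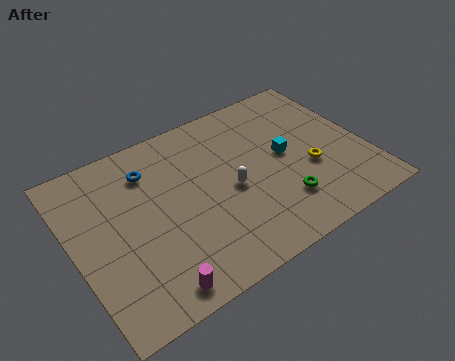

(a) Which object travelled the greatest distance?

the white capsule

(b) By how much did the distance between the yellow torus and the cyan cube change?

-2.3

The distance was about 4.0 in the first image and 1.7 in the second, so they moved 2.3 units closer together.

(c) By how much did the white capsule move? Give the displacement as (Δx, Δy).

(-3.0, 1.0)

The white capsule started near (10.7, 3.5) and ended near (7.7, 4.5).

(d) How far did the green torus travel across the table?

1.6

The green torus was near (8.3, 2.6) before and (9.9, 2.5) after, so it travelled √(1.6² + 0.1²) ≈ 1.6 units.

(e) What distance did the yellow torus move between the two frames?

2.3

From (13.2, 5.5) to (11.6, 3.8), the yellow torus covered √(1.6² + 1.7²) ≈ 2.3 units.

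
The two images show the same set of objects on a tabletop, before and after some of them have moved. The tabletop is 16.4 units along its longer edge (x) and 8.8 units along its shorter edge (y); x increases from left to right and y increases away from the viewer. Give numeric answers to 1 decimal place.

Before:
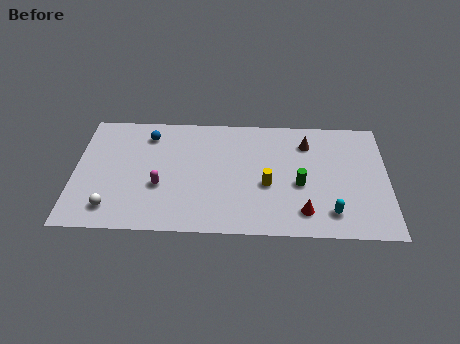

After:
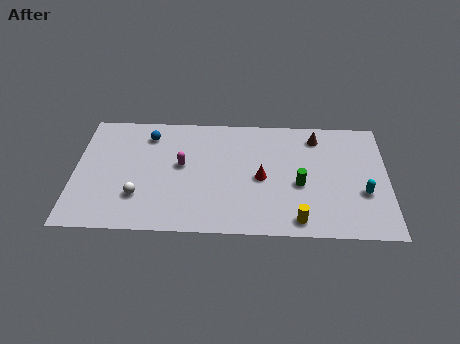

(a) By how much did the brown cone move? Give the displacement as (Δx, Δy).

(0.5, 0.5)

The brown cone started near (12.2, 6.8) and ended near (12.7, 7.3).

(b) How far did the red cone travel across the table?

3.3

The red cone was near (12.0, 1.7) before and (9.8, 4.1) after, so it travelled √(2.2² + 2.4²) ≈ 3.3 units.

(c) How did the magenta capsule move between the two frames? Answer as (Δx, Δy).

(1.1, 1.6)

The magenta capsule started near (4.5, 3.3) and ended near (5.6, 4.9).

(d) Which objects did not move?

the green cylinder and the blue sphere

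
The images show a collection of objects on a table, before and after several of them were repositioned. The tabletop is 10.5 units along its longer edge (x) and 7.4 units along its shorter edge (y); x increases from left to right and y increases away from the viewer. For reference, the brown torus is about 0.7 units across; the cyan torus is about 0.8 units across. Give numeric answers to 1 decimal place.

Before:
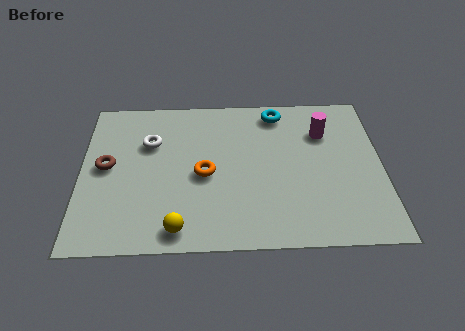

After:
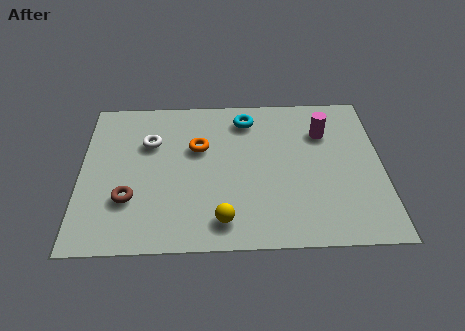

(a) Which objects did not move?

the magenta cylinder and the white torus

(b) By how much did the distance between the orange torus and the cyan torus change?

-1.8

They were about 4.0 units apart before and 2.2 after — 1.8 units closer together.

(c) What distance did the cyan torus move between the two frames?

1.1

From (6.9, 6.4) to (5.8, 6.1), the cyan torus covered √(1.1² + 0.3²) ≈ 1.1 units.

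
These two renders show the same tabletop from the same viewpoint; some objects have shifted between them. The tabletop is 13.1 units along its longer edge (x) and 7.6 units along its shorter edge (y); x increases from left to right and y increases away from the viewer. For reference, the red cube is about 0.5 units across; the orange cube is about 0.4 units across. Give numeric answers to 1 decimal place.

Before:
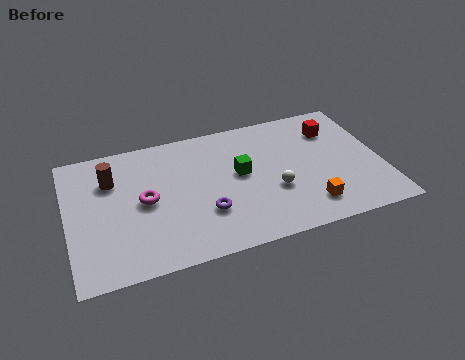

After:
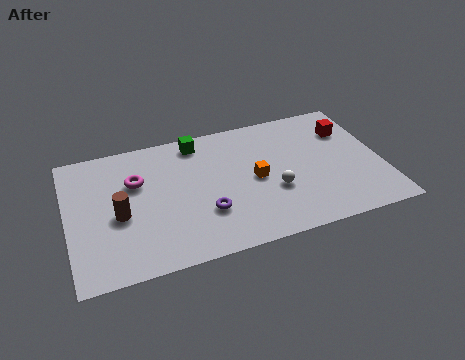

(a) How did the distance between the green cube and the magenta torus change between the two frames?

-0.9

They were about 4.0 units apart before and 3.1 after — 0.9 units closer together.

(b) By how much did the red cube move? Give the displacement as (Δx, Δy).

(0.6, -0.2)

From the two frames, the red cube sits at roughly (11.3, 5.7) before and (11.9, 5.5) after.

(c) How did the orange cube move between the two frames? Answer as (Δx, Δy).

(-2.0, 2.2)

The orange cube started near (9.8, 1.5) and ended near (7.8, 3.7).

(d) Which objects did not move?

the purple torus and the white sphere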